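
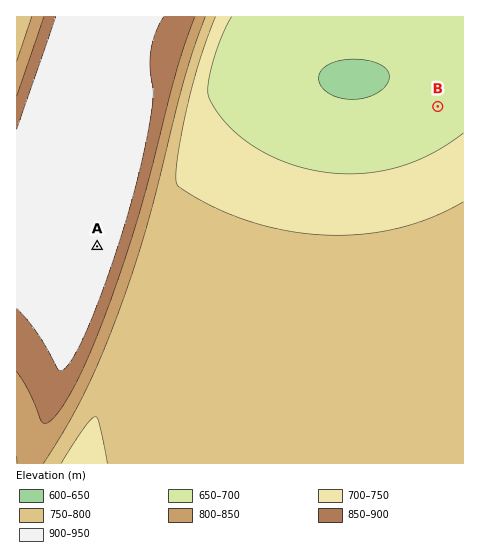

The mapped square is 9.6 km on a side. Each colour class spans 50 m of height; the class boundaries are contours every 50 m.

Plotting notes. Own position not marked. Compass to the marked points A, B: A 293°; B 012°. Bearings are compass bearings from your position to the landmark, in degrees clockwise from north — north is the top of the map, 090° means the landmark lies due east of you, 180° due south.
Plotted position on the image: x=382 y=367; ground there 790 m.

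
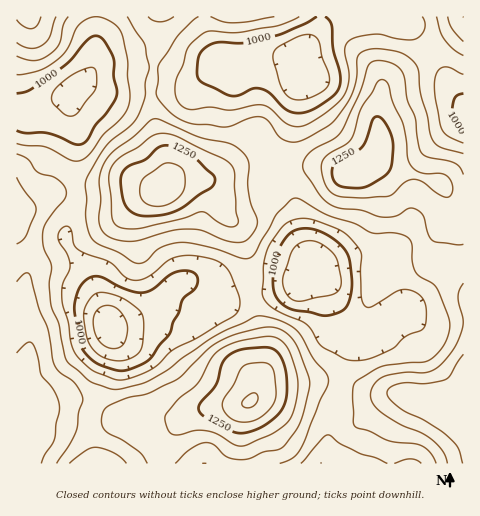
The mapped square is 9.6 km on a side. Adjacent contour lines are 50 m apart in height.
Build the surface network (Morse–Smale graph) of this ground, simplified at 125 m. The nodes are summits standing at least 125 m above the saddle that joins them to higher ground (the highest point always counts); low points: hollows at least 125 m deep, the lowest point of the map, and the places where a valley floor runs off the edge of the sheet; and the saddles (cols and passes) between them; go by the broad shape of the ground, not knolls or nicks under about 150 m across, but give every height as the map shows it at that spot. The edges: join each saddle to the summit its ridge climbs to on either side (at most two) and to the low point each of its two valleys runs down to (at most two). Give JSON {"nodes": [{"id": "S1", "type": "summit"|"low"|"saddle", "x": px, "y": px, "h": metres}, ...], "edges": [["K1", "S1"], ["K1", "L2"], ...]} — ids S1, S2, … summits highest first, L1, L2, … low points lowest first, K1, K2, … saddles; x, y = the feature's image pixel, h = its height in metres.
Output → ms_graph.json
{"nodes": [
{"id": "S1", "type": "summit", "x": 250, "y": 402, "h": 1355},
{"id": "S2", "type": "summit", "x": 166, "y": 188, "h": 1340},
{"id": "S3", "type": "summit", "x": 358, "y": 169, "h": 1296},
{"id": "S4", "type": "summit", "x": 27, "y": 17, "h": 1215},
{"id": "L1", "type": "low", "x": 108, "y": 327, "h": 857},
{"id": "L2", "type": "low", "x": 301, "y": 66, "h": 902},
{"id": "L3", "type": "low", "x": 320, "y": 279, "h": 921},
{"id": "L4", "type": "low", "x": 77, "y": 85, "h": 929},
{"id": "K1", "type": "saddle", "x": 266, "y": 161, "h": 1131},
{"id": "K2", "type": "saddle", "x": 153, "y": 68, "h": 1102},
{"id": "K3", "type": "saddle", "x": 76, "y": 189, "h": 1088},
{"id": "K4", "type": "saddle", "x": 340, "y": 381, "h": 1085},
{"id": "K5", "type": "saddle", "x": 251, "y": 295, "h": 1067},
{"id": "K6", "type": "saddle", "x": 96, "y": 17, "h": 1050}],
"edges": [["K1", "S2"], ["K1", "S3"], ["K1", "L2"], ["K1", "L3"], ["K2", "S2"], ["K2", "L2"], ["K2", "L4"], ["K3", "S1"], ["K3", "S2"], ["K3", "L1"], ["K3", "L4"], ["K4", "S1"], ["K4", "S3"], ["K4", "L1"], ["K4", "L3"], ["K5", "S1"], ["K5", "S2"], ["K5", "L1"], ["K5", "L3"], ["K6", "S2"], ["K6", "S4"], ["K6", "L4"]]}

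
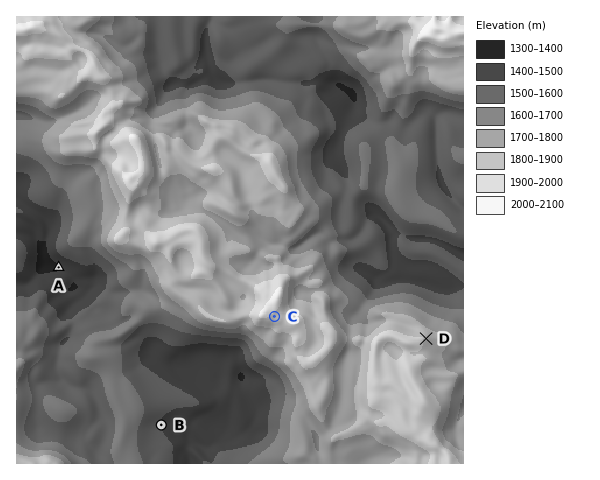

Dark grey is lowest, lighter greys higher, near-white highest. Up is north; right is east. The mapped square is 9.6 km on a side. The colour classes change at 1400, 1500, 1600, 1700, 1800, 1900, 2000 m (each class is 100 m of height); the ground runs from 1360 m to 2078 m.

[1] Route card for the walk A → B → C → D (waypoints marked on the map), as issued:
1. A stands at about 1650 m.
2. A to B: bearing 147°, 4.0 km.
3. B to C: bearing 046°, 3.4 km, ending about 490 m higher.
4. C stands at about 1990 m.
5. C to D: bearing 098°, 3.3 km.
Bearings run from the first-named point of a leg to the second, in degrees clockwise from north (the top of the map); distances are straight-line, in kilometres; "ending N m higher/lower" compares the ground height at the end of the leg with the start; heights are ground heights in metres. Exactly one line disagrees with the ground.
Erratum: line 1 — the height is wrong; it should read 1400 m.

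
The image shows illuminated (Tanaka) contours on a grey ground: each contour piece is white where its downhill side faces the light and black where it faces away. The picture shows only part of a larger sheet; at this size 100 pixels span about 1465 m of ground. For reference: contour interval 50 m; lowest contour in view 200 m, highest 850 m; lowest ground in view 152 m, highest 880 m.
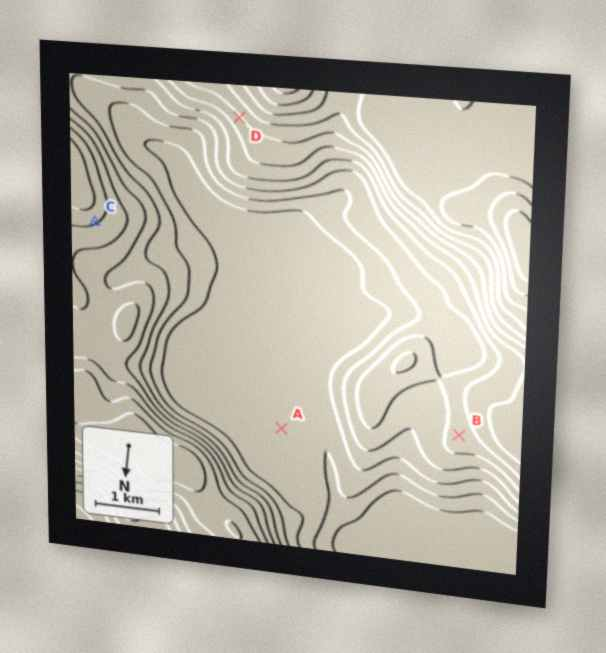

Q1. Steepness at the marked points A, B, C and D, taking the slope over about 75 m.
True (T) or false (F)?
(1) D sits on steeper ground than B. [T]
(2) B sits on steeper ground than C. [F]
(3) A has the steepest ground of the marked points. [F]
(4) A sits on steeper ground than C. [F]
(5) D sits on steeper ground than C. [T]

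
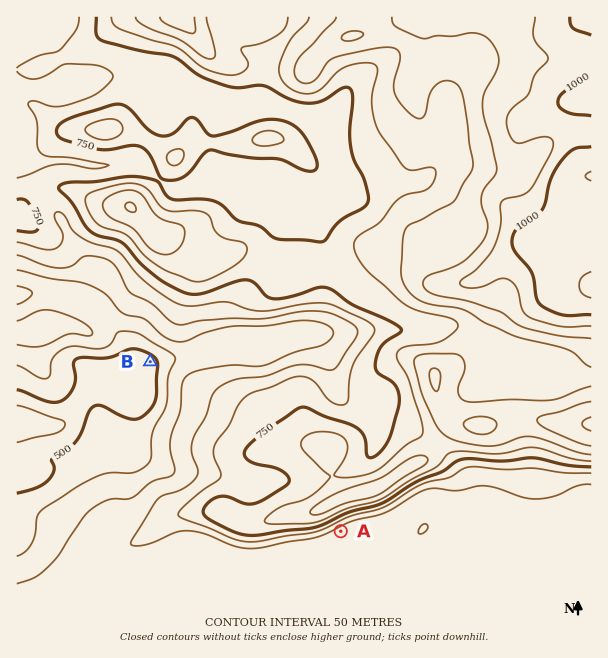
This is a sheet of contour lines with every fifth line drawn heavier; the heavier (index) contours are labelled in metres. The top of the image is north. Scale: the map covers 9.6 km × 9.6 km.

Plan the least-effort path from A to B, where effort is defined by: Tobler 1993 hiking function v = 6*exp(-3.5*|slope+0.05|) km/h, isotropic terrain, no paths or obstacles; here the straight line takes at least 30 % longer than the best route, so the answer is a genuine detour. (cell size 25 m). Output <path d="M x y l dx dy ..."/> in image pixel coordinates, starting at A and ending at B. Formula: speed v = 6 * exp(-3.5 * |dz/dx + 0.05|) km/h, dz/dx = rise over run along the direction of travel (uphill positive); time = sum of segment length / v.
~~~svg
<path d="M341 531l-68 0-9-4-22-23-8-15-6-6-1-3-30-30-42-84-5-4"/>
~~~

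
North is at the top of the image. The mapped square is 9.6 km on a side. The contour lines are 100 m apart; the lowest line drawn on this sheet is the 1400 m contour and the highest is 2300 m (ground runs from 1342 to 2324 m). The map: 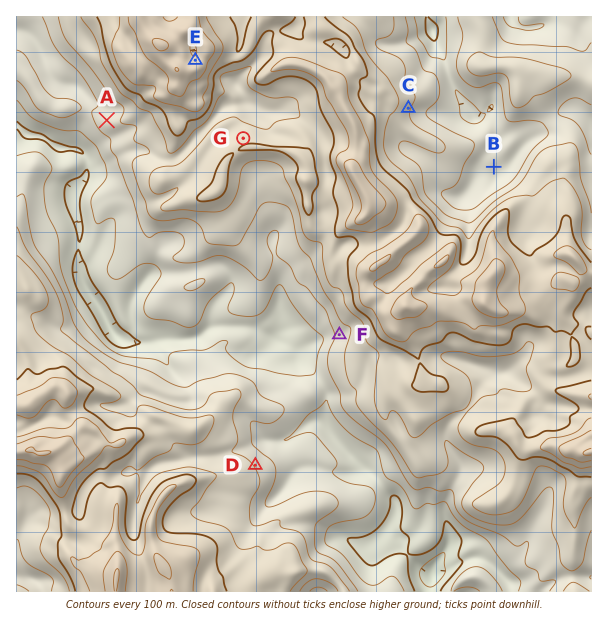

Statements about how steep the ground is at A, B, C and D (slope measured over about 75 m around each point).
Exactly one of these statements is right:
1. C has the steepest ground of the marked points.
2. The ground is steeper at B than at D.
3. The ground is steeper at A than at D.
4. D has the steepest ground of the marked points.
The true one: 1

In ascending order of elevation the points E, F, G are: F G E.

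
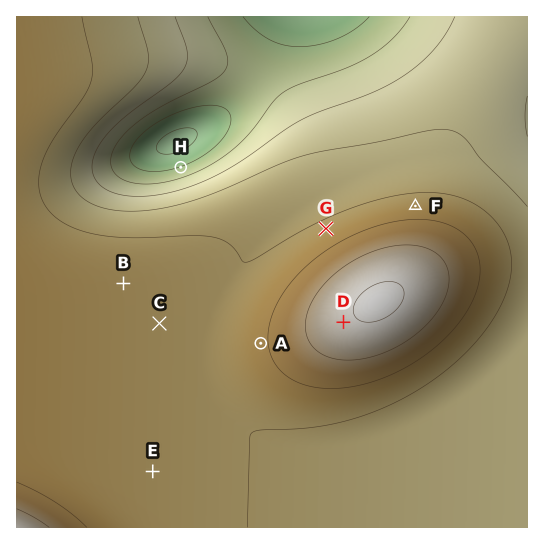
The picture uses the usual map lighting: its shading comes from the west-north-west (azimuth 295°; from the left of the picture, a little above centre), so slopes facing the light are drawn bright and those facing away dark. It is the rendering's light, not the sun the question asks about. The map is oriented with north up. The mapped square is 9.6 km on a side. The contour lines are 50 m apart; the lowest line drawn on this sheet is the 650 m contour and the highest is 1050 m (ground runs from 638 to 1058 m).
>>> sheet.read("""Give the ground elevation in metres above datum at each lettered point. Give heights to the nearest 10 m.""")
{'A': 940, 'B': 920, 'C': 910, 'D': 1040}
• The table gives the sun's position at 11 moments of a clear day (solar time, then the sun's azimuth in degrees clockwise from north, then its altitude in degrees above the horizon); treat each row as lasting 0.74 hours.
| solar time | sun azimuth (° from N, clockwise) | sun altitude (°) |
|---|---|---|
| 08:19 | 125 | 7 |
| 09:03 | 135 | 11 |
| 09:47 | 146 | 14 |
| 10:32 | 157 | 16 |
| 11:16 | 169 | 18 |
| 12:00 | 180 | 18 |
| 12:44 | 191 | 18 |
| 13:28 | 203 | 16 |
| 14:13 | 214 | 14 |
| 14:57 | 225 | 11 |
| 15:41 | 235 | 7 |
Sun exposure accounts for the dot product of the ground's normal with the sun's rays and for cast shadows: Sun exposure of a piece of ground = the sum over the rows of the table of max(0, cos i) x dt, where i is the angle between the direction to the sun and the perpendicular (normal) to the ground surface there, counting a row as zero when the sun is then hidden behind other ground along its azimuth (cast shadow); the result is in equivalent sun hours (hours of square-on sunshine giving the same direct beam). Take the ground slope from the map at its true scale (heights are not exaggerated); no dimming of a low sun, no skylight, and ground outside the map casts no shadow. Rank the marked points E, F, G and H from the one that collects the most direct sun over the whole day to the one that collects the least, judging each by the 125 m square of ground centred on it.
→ E > G ≈ F > H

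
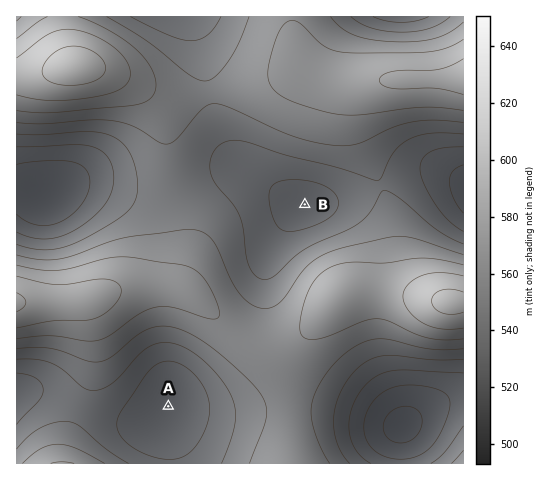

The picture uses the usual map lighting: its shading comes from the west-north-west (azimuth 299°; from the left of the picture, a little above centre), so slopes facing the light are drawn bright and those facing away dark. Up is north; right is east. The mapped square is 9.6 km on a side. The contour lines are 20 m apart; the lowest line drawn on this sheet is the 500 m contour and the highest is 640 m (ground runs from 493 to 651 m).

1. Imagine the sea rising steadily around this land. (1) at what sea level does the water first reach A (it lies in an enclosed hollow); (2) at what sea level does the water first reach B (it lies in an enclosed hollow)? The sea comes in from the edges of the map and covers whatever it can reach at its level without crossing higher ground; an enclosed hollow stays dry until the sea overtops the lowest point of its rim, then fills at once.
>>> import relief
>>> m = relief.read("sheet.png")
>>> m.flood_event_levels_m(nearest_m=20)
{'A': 540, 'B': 560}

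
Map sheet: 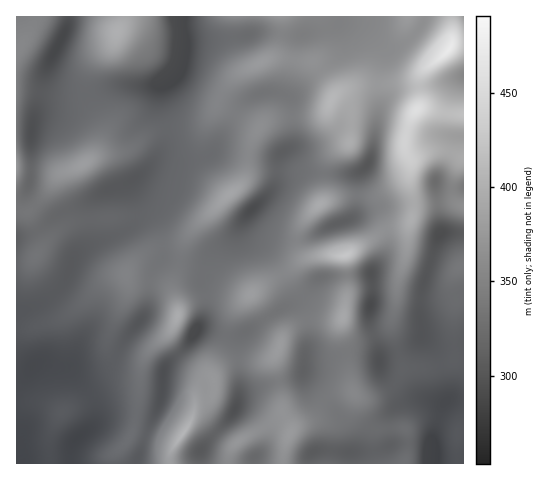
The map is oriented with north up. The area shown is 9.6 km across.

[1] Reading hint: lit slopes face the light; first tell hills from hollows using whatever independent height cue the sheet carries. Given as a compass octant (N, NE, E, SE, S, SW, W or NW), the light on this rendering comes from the NW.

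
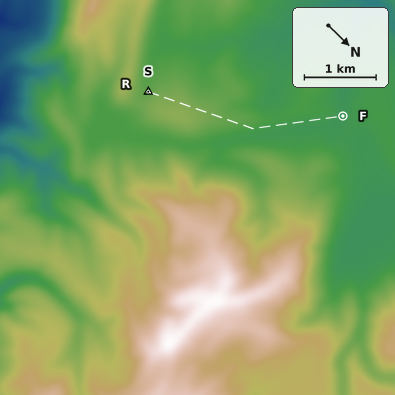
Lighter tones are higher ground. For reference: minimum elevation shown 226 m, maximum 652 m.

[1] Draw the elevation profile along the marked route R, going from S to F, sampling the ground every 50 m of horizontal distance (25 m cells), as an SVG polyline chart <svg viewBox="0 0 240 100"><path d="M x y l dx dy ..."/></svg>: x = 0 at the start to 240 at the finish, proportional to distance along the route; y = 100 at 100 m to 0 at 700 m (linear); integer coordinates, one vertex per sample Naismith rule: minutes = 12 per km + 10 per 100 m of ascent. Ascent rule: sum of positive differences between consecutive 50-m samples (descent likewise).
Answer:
<svg viewBox="0 0 240 100"><path d="M0 47l4 0 5-2 4-1 4 0 4 0 5-1 4 0 4-1 4 0 5 0 4 1 4 0 5 0 4 1 4 0 4 0 5 0 4 1 4 0 4 1 5 0 4 1 4 0 5 0 4 0 4 1 4 0 5 1 4 1 4 0 4 1 5 0 4 0 4 1 5 0 4 0 4 0 4 0 5 1 4 0 4 0 4 0 5 0 4 0 4 0 5 0 4 0 4 0 4 0 5 0 4 0 4 0 4 0 5 1 4 0 4 1 1 0"/></svg>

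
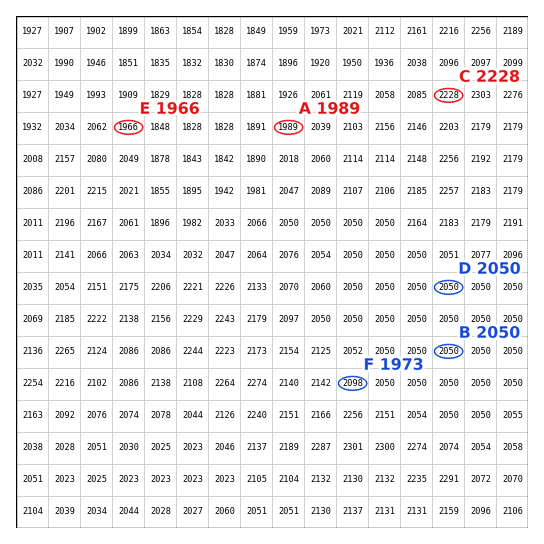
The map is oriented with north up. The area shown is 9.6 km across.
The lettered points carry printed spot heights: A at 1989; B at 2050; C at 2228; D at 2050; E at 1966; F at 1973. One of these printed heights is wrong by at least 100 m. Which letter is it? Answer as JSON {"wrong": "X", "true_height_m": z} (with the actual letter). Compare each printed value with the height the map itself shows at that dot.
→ {"wrong": "F", "true_height_m": 2098}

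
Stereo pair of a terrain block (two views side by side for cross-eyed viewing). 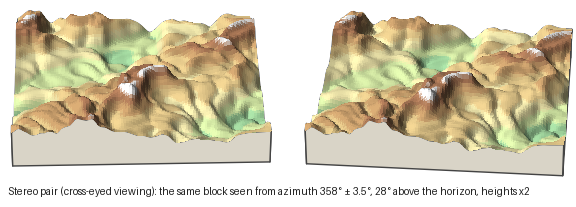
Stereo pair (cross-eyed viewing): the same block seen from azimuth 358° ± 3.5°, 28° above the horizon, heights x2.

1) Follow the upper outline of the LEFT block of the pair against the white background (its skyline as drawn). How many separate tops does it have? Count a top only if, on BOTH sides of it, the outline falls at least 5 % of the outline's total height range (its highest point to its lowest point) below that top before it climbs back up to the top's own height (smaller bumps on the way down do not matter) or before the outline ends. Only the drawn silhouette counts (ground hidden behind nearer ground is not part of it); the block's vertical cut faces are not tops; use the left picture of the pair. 4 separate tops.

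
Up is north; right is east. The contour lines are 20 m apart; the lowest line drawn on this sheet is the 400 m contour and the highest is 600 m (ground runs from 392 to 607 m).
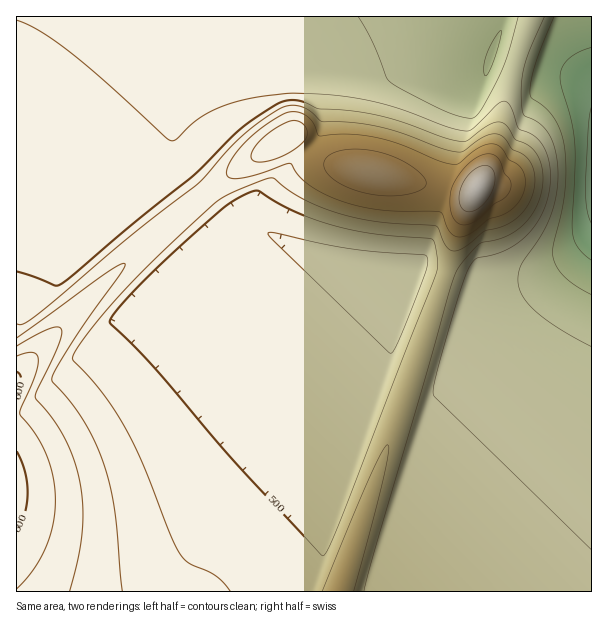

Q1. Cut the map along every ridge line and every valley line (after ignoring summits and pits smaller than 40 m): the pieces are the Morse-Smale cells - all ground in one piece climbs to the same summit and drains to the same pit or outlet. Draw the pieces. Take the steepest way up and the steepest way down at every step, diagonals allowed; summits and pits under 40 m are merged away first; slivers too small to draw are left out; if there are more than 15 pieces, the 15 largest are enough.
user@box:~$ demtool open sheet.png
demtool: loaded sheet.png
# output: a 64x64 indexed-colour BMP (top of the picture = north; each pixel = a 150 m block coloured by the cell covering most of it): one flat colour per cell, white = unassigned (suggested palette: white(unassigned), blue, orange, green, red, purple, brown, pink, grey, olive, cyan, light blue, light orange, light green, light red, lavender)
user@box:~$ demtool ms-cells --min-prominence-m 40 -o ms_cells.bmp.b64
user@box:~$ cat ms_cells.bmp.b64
<image width="64" height="64" href="data:image/bmp;base64,Qk12CAAAAAAAAHYAAAAoAAAAQAAAAEAAAAABAAQAAAAAAAAIAAATCwAAEwsAABAAAAAAAAAA////ALR3HwAOf/8ALKAsACgn1gC9Z5QAS1aMAMJ34wB/f38AIr28AM++FwDox64AeLv/AIrfmACWmP8A1bDFABEREREREREREREREREREREREREREREREREREREREREREREREREREREREREREREREREREREREREREREREREREREREREREREREREREREREREREREREREREREREREREREREREREREREREREREREREREREREREREREREREREREREREREREREREREREREREREREREREREREREREREREREREREREREREREREREREREREREREREREREREREREREREREREREREREREREREREREREREREREREREREREREREREREREREREREREREREREREREREREREREREREREREREREREREREREREREREREREREREREREREREREREREREREREREREREREREREREREREREREREREREREREREREREREREREREREREREREREREREREREREREREREREREREREREREREREREREREREREREREREREREREREREREREREREREREREREREREREREREREREREREREREREREREREREREREREREREREREREREREREREREREREREREREREREREREREREREREREREREREREREREREREREREREREREREREREREREREREREREREREREREREREREREREREREREREREREREREREREREREREREREREREREREREREREREREREREREREREREREREREREREREREREREREREREREREREREREREREREREREREREREREREREREREREREREREREREREREREREREREREREREREREREREREREREREREREREREREREREREREREREREREREREREREREREREREREREREREREREREREREREREREREREREREREREREREREREREREREREREREREREREREREREREREREREREREREREREREREREREREREREREREREREREREREREREREREREREREREREREREREREREREREREREREREREREREREREREREREREREREREREREREREREREREREREREREREREREREREREREREREREREREREREREREREREREREREREREREREREREREREREREREREREREREREREREREREREREREREREREREREREREREREREREREREREREREREREREREREREREREREREREREREREREREREREREREREREREREREREREREREREREREREREREREREREREREREREREREREREREREREREREREREREREREREREREREREREREREREREREREREREREREREREREREREREREREREREREREREREREREREREREREREREREREREREREREREREREREREREREREREREREREREREREREREREREREREREREREREREREREREREREREREREREREREREREREREREREREREREREREREREREiIiIiIRERERERERERERERERERERERERERERERERESIiIiIiIiIRERERERERERERERERERERERERERESIiIiIiIiIiIiIiEREREREREREREREREREREREREiIiIiIiIiIiIiIiIiIhERERERERERERERERERERESIiIiIiIiIiIiIiIiIiIiIREREREREREREREREREREiIiIiIiIiIiIiIiIiIiIiIiERERERERERERERERERIiIiIiIiIiIiIiIiIiIiIiIiIRERERERERERERERESIiIiIiIiIiIiIiIiIiIiIiIiIhERERERERERERERIiIiIiIiIiIiIiIiIiIiIiIiIiIiEREREREREREREREiIiIiIiIiIiIiIiIiIiIiIiIiIiIREREREREREREREiIiIiIiIiIiIiIiIiIiIiIiIiIiIhEREREREREREREiIiIiIiIiIiIiIiIiIiIiIiIiIiIiEREREREREREREiIiIiIiIiIiIiIiIiIiIiIiIiIiIiIREREREREREREiIiIiIiIiIiIiIiIiIiIiIiIiIiIiIhERERERERERESIiIiIiIiIiIiIiIiIiIiIiIiIiIiIiERERERERERERIiIiIiIiIiIiIiIiIiIiIiIiIiIiIiIRERERERERERIiIiIiIiIiIiIiIiIiIiIiIiIiIiIiIhEREREREREREiIiIiIiIiIiIiIiIiIiIiIiIiIiIiIiERERERERERERIiIiIiIiIiIiIiIiIiIiIiIiIiIiIiIREREREREREREiIiIiIiIiIiIiIiIiIiIiIiIiIiIiIhERERERERERERIiIiIiIiIiIiIiIiIiIiIiIiIiIiIiERERERERERERESIiIiIiIiIiIiIiIiIiIiIiIiIiIiIREREREREREREREiIiIiIiIiIiIiIiIiIiIiIiIiIiIhERERERERERERERIiIiIiIiIiIiIiIiIiIiIiIiIiIzEREREREREREREREiIiIiIiIiIiIiIiIiIiIiIiIjMzMRERERERERERERERIiIiIiIiIiIiIiIiIiIiIjMzMzMxERERERERERERERESIiIiIiIiIiIiIiIiIiIzMzMzMzEREREREREREREREREiIiIiIiIiIiIiIiIiIiMzMzMzMRERERERERERERERERIiIiIiIiIiIiIiIiIiIzMzMzMxERERERERERERERERESIiIiIiIiIiIiIiIiIjMzMzMz"/>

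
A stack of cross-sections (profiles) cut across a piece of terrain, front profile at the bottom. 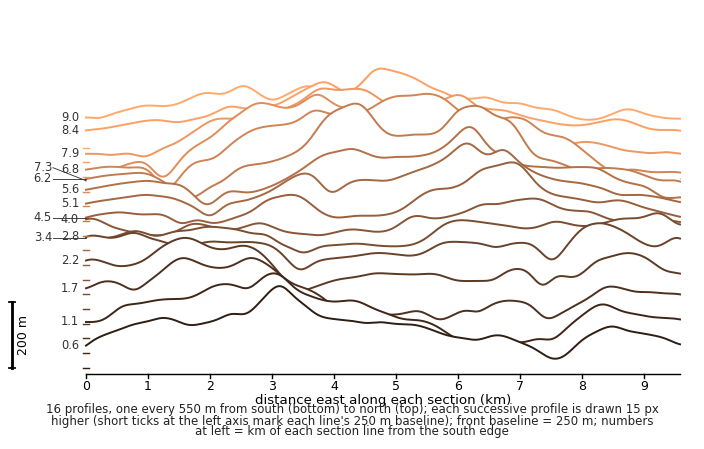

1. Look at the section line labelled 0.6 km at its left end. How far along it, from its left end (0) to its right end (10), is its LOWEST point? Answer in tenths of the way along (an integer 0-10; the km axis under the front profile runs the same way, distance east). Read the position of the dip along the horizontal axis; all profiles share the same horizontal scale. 8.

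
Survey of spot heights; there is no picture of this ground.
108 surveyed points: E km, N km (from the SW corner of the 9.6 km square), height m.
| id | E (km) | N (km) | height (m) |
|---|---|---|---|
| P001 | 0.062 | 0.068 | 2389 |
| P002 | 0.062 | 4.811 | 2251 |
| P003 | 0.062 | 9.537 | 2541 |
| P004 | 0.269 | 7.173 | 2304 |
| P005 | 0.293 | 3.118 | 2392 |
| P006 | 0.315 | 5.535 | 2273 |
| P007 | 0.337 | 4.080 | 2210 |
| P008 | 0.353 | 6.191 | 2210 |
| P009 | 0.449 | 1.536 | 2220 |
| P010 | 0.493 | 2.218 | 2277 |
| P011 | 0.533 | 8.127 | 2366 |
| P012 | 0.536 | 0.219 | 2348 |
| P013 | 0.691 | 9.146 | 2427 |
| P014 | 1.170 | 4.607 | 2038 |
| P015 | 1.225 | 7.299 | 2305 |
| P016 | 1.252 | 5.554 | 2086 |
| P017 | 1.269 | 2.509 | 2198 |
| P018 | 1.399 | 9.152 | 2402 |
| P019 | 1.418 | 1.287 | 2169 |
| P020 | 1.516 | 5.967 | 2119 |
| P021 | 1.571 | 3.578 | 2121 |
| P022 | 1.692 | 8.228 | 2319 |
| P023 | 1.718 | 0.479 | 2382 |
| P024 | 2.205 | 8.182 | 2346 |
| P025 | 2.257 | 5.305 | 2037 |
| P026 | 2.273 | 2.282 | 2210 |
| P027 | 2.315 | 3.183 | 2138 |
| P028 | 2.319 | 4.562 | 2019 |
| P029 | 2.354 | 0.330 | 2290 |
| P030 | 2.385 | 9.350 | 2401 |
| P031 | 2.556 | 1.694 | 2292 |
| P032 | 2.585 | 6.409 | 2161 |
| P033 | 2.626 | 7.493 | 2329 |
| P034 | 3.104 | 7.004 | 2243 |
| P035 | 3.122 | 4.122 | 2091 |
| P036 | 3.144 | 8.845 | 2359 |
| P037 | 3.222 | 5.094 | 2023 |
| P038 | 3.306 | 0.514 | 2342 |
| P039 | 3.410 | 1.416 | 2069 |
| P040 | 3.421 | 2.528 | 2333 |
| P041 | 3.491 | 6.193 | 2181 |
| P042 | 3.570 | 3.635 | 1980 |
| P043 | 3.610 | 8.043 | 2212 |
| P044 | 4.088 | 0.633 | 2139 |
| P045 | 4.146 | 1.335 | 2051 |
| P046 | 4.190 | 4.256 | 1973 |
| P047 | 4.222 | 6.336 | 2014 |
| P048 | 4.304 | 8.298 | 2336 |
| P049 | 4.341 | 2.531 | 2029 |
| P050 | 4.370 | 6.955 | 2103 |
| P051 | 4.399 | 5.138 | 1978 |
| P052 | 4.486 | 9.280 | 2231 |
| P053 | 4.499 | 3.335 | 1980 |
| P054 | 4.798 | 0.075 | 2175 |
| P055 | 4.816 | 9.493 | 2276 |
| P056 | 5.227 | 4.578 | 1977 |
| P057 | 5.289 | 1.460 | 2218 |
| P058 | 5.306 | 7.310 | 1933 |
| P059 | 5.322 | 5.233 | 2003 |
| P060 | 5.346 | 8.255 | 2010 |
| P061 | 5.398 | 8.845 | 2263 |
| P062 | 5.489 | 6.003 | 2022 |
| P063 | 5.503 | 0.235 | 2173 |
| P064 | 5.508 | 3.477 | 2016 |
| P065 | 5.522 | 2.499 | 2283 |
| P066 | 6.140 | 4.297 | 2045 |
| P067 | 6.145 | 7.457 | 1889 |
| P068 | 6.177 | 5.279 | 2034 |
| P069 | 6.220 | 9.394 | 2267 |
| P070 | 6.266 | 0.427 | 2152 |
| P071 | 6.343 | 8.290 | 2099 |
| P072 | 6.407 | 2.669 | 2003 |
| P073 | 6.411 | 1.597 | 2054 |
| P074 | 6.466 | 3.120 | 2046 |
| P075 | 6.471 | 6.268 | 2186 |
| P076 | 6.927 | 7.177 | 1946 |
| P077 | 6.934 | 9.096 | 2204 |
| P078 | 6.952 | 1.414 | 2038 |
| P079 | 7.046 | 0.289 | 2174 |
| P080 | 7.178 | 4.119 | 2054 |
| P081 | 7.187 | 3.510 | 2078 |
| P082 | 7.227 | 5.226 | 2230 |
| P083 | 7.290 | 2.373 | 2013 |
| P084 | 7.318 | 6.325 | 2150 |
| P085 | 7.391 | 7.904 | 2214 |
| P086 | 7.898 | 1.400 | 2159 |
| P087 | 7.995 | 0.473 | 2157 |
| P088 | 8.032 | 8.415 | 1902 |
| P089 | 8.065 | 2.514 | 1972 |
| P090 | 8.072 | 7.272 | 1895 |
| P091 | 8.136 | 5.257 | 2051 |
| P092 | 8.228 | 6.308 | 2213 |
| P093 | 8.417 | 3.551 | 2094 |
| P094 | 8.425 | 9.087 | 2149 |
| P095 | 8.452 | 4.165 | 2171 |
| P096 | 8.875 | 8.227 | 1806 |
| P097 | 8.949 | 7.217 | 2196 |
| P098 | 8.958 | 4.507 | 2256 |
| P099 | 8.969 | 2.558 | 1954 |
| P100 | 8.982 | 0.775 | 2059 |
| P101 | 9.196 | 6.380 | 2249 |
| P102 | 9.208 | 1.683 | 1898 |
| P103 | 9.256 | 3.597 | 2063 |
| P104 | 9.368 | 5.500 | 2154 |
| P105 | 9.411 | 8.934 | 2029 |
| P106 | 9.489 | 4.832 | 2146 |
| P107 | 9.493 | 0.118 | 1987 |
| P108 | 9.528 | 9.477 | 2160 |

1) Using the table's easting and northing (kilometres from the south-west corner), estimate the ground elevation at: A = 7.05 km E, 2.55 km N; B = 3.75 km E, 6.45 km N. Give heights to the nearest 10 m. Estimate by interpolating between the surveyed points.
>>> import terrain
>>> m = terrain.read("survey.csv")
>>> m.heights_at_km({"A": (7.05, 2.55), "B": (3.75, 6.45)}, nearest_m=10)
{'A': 2020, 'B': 2210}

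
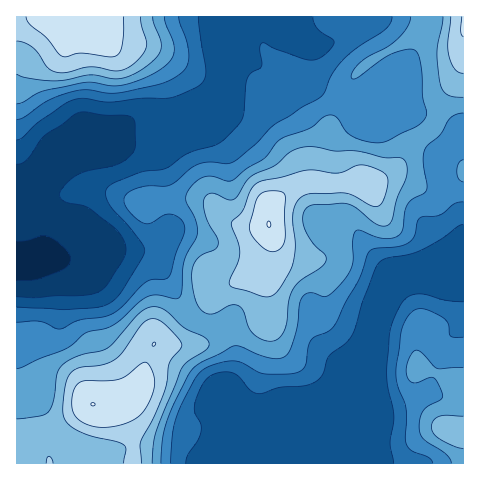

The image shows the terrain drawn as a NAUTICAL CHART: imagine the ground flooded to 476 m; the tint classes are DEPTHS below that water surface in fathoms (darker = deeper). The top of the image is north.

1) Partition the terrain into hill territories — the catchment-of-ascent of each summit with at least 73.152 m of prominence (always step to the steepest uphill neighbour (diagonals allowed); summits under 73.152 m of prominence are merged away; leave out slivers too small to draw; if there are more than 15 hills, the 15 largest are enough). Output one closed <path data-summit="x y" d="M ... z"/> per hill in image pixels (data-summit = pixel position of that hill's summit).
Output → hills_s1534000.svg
<path data-summit="269 224" d="M397 16l-170 0-2 72-2 9-6 7-22 10-23 23-15 11-12 1-26-6-30 13-13 2-17 7-25 19-2-4-16 1 0 84 16-1 14-5 18-1 19-8 36-1 34 3 35 62 11 9 29 6 6 15 1 16-9 28 17 20 12 5 9 0 28-12 17 0 19-7 10-8 12-22 12-11 11-14 14-51 8-11 11-4 17-3 41-1 0-129-7-1 3-7-22-12-48-18-37-1 30-23 23-10 11-28 3-20-7-3z"/><path data-summit="92 404" d="M119 249l-36 1-19 8-18 1-14 5-16 2 1 198 359-1-2-17 2-48-2-10 0-51-12 16-12 11-7 17-15 13-19 7-17 0-28 12-16-3-14-11-8-11 9-28-1-16-6-15-29-6-11-9-35-62z"/><path data-summit="103 17" d="M225 16l-208 0-1 164 2 2 14-2 2 4 25-19 17-7 13-2 30-13 26 6 12-1 15-11 23-23 22-10 6-7 2-9z"/><path data-summit="463 432" d="M463 269l-31 0-30 5-7 3-8 11-13 45 0 55 2 10-2 48 3 18 87-1z"/><path data-summit="463 28" d="M463 16l-65 0 15 1 7 3-3 20-11 28-23 10-30 23 37 1 48 18 16 8 6 4-3 7 6 1z"/>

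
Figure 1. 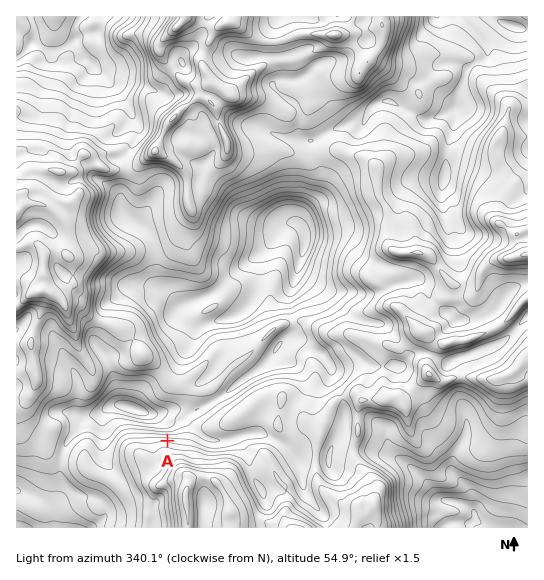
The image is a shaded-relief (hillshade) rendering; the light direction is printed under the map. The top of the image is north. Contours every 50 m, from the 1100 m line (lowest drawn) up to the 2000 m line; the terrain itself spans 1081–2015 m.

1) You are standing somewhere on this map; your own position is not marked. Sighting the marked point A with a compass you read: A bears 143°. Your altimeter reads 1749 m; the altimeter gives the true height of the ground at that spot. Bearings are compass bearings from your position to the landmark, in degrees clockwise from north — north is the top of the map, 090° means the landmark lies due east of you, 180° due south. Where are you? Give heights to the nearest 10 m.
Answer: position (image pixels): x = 77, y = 321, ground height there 1750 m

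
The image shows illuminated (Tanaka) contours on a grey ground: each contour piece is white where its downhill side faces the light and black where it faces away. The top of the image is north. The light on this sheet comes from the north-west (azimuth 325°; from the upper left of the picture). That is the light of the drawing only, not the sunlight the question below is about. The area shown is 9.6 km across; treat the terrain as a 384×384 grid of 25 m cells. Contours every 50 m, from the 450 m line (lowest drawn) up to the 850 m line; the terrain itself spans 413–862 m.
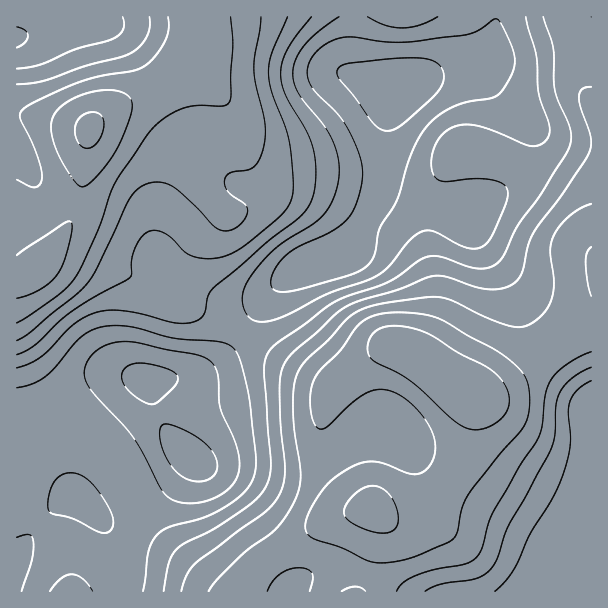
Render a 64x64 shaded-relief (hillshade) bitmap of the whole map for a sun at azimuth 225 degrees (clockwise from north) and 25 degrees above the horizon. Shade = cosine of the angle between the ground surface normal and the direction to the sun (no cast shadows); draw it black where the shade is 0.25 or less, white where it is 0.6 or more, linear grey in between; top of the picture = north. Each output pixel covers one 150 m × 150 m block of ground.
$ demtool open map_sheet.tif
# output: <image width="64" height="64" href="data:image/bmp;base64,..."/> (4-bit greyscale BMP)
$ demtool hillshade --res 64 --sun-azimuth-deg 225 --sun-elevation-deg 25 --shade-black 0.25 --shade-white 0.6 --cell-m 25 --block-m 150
<image width="64" height="64" href="data:image/bmp;base64,Qk12CAAAAAAAAHYAAAAoAAAAQAAAAEAAAAABAAQAAAAAAAAIAAATCwAAEwsAABAAAAAAAAAAAAAAABEREQAiIiIAMzMzAERERABVVVUAZmZmAHd3dwCIiIgAmZmZAKqqqgC7u7sAzMzMAN3d3QDu7u4A////AJmYdlVFZ4mru6mIh3dmeImZh3ZVZniJq7u6mHeIiIiImYh2VUVniau6qYh3d3d4iZmId3d3iZqru7mHd3eIiIiYiHZVVWeJq6qYd3d3d3iZmZmYiJmaqru7qXZmd4iIiJiIh2VVZ4mqqYd3d3d3iJqqqqqqqqqqqqqXZVZneIiIiIh2ZVZniamYdmZ3d3eImru7u7u6qZmZmHZUVWd3iIiIiHZVVniZmIdlVmd3Z3iau7u7u6qYiIiHZURFZ3eIiIiIdmVmeJmHdlVVZmZmeJq7u7u6qYdnd3ZURFVnd4iIiHd2ZmeJmYdlREVWZmZ4mqqqqqqXZmZ3dlVVVmd3eIiHd3ZmeJmZdlRDRFVWZniZmZmamXZVVnd2VVZmZnd3iHd3dneJmph2RDM0RVZniJmZiIiHZURWd3ZmZmZmZ3d3d3d3eJqqmGVDMzRVZ3iJqpiIh3ZURFZ3d3ZmZmZmd3dmZ3eJmrqXVDMzRWd4iaq6qYd3ZUM0V3d3d3ZmVmZnd2Z3eImrqoZCIjRWeJqqu8uph3ZUMzRneIh3dmZVZmZmZ3eImqqoZCEiRXiau7zMzLmHZlQzNGeIiId2ZmZmZmZ3eImaqpdTESNXirvMzN3cuYdmVDM1aImYh3dmZmVVZnd4iZmZdkISNXmrvMzd3t25d2ZUREZ5mpmId3dmVUVVd3iJmYdkMiNXmrvMzN3u7bmHZlVVZ5q6qZiId3ZUNEV3eIiIdlMiNXiru7vM3e7duYdmZmZ5q8u6qYh3ZUMjRHd3iIdlQyNGiaq7u7zN3ty5h3d3eJvMzLupmHZUIRI0d3d3dlQyNFeJmqqqu83d3LqHd3iJrN3cy6mHdkMhEjR3d3dlQzM0Z4iZmaq7zd3cuph4iJrN7ty7qYZUMhETRYd3dlQzM0VneIiZqrvN3dy6mIiJq83u3LmHZUMyIjRmmIdmVDM0Vnd4iJmqvM3dy6mIiIms3u3KmHZUMiM0Vniph3ZURFVneIiZmqu8zMy6qYiImrzd3Kl2VDIiNFZniaqYdlVVZniZqqq7u7zMu6mYh4iavNy6h1QzIhI0Z3iauph2Zmd4mrvMzMzMu7qpmId3iau8u5hkMyIREkVniJqph3ZneImrzd3d3cy6qYh3d3eJqrqodUMiIhEjVniImpmHZneJq83u7u3cy6mId2Zmd4mqmHZDIhEiIjRXeIiZmHd3eJq83u7u3Muph3ZmZmZ4iZh2QyIREiIzRWd4iImId3eJq83e7t3LqYd2VVVmZ3eHdkMiEREiIzRWZ3iImYiIiImrzd3dy6iHdlVFVVZmdmVDIRERIiIzRFZneImZmYiImavMzMuph2ZlVERVVVVVQyEAARIiMzNFVmeImZmZmIiImqu7qYd2ZmVURFVVVEMhAAASIzMyM0VWd4mZqomYh3eImZmYd3d3dlVVVVREMhEAEiNEQyIjRWZ4maqqiIh2Zmd4iId3d4iHZlVVVEQyIiI0RVRDISJFZ4maqqqIh2ZVVmd3d3eImZh3ZlVVVURERVZmVUIRE0Z4mqqqqXd3ZlVVZnd3eImqqYd2Zmd3dmd3iHdlMhEjV4mqq7qpd3dmVUVWZ3eImqqqmHd3iJmIiZmZh2UyESRomqqqqph3d2ZVVVZneImau6qYh4iZqpmZqpmHZTIiRnmaqqqpiHd3dmVVVWeImqu7qpiIiJmqmZmZmYd1QzRXiZmZmZh3dnd3ZlRFZ4mqu7qpiIiImZmIiIiIiHZURWiZmZmIh3Z2d3d2VEVniaq7qYh3d3d4d3d3eIiId2VWeJmZiIiHZmZ3iHZURWeZqqqYd2d3dmZmZmZ3eIiHdmeJmZiIiIdmZniIh2VFZ5mqqYd2Z3dmVVVVVmd4mZiHiJmpmYiIh3dWeJmYZVVomZmYh3d3dmVERFVVZniZmZiZmqqZiIiId1aJq6l2VniJmYh3d3d2ZUREREVWeJmqqZqqqpmIiZiIZ5vMuodmd4iIiHd3iHZUREREREV4maqqqqqpmIiIiIh4rMzKh2ZneIiHd4iIdlRDREMzRWeJqqqqqZiHd4iIiJq83MqHZmZ3d3eIiZh2VDMzMyM0Z4mqqpmIdmZmeImZq83cuodVVnd3iIiZmHZEMzMiIjRWiZmZh2ZVVVZ4mqq7zMuphlVWd3iIiZmYZUMiIiEiNFZ4mYh1VDNEVnmrzLu7uph2VVZ3iImaqZdkMhERERI0VneIdlQzM0Vnm83cmaqZh2VEVneImaqphkMRAAARIjRWZ3d2VDM0Vnm83tyIiId2VERWd4iZqph1MgAAABEjNFZnd2ZUREVnis3uy2ZmZVRDNEVniJmZh2QhAAAAEjNFVmd3dmVVZnib3dy5REREQzMzRWeIiYh2UyAAAAEjRFVmd4iId3d3iavdy5czNEQzMiNFZ3iIh3ZDIAAAEjRWZneImZmIh3iJq8y5diM0REMyIzVniIiHZUMhAAEjVmd4iZmqqpmIiImrzLl2NEVVRDMzRWeIiIdlQzIiI0VniZmqqru6qZiIibzMqHZVVmVUQzRWeIiId2VEMzM0Vomaq7u7u7upmIiavMyodmd3ZmVUVWeImYh2VUREREVniau8zMzLu6qYiJvN26h2iIh3ZmZneJmZmHZURERFVniau8zd3Mu6qZiJq93bmGaZiId3d3iaq7qpdlRERFVWeImrzN3MuqqpiImr3cuYZZmIiHeIiaq7u6l2VEVVVWZ3iavM3cuqmZiHiKzdy5dl"/>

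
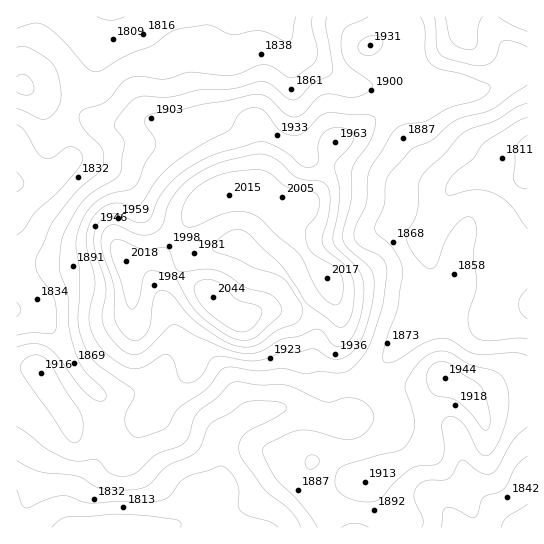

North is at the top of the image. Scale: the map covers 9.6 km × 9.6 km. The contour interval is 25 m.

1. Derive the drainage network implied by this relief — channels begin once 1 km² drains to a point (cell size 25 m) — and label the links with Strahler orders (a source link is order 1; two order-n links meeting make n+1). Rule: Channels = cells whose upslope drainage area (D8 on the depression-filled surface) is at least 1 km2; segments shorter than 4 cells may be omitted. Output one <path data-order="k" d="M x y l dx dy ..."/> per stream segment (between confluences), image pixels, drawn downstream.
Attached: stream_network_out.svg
<path data-order="1" d="M67 527l4 0"/><path data-order="2" d="M71 527l6 0"/><path data-order="1" d="M269 527l-91 0-1-1-24 0"/><path data-order="2" d="M153 526l-15 0-1 1-30 0"/><path data-order="1" d="M450 515l3 4 1 8 1 0"/><path data-order="2" d="M191 509l-16 16-21 0-1 1"/><path data-order="1" d="M194 503l-3 6"/><path data-order="1" d="M71 497l0 30"/><path data-order="1" d="M527 479l0 48"/><path data-order="1" d="M17 477l0 50"/><path data-order="1" d="M461 455l1 12 5 14 47 46 13 0"/><path data-order="1" d="M350 422l-21 0-6-3-2 0-4-2-3 0-4-3-11-3-1-1-5 0-2-1-14 0"/><path data-order="2" d="M249 414l-15 13-11 11-1 3 0 5-1 1 0 35-11 11-5 2-14 14"/><path data-order="2" d="M277 409l-15 2-7 3-6 0"/><path data-order="1" d="M243 401l6 9 0 4"/><path data-order="1" d="M401 342l25-25 3-10 1-1 0-8 1-1 0-34-4-9 0-5-1-2 0-10 3-6"/><path data-order="1" d="M171 322l0 27-2 4 0 2-3 4 0 3-4 8-9 11-8 8-3 1-4 0-1 1-4 0-2 2-5 0-1 1-26 0-8-7-1 0-1-2-12-12-6-11-2-3-6-12-9-12 0-1-20-20-3 0-1-1-13 0 0-3"/><path data-order="1" d="M502 317l13-6 12 0 0-6"/><path data-order="1" d="M29 306l-12 1 0 3"/><path data-order="1" d="M231 255l6 3 6 1 4 4 3 0 5 4 15 3 5 3 4 0 4 4 2 0 8 8 1 5 5 5 2 4 9 14 1 6 2 2 0 72-15 14-20 0-1 2"/><path data-order="2" d="M429 231l4-5 0-3 12-24 2-4 14-13"/><path data-order="1" d="M378 230l27 0 6 4 15 0 3-3"/><path data-order="1" d="M17 213l0-30"/><path data-order="1" d="M527 207l0-36"/><path data-order="1" d="M133 194l-2-4-20-20-2-1-3 0-9-4-4 0-2-2-22 0"/><path data-order="2" d="M461 182l5-3 3 0 1-1 5 0 2-1 45 0 5-6"/><path data-order="1" d="M411 181l19 0 5 2 4 0 2 2 16 0 4-3"/><path data-order="2" d="M527 171l0-16"/><path data-order="2" d="M69 163l-14 14-8 4-30 0 0 2"/><path data-order="1" d="M527 150l0 5"/><path data-order="1" d="M107 147l-9 4-5 0-2 2-10 1-7 4-5 5"/><path data-order="1" d="M301 138l-2-24-1-1-1-15-2-1 0-44-8-16"/><path data-order="1" d="M385 85l-32 0-18-10-18-16-18-10-12-12"/><path data-order="1" d="M227 45l0-28 6 0"/><path data-order="2" d="M287 37l-2-6 0-4-2-1 0-9-2 0"/><path data-order="1" d="M94 35l5-10 2-8 10 0"/><path data-order="1" d="M147 29l-12-12-24 0"/>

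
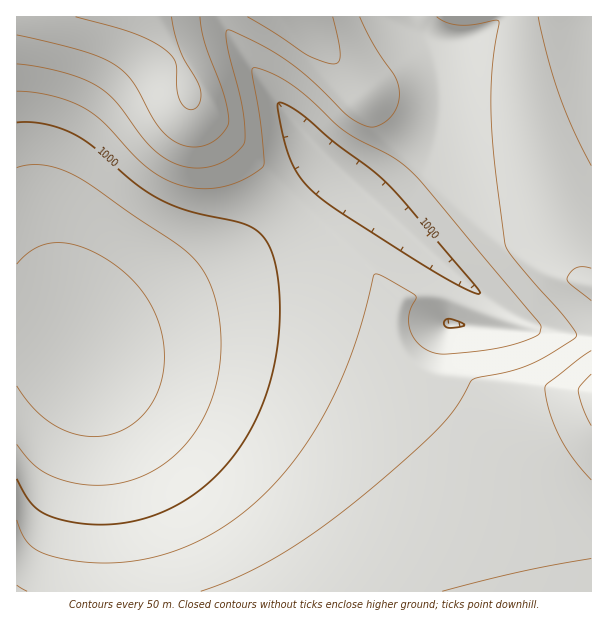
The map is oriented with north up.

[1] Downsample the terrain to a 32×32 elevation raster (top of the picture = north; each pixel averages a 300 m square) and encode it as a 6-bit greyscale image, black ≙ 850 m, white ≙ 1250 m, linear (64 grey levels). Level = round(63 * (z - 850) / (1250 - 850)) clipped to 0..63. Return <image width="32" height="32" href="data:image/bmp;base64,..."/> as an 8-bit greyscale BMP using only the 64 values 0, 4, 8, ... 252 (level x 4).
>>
<image width="32" height="32" href="data:image/bmp;base64,Qk02CAAAAAAAADYEAAAoAAAAIAAAACAAAAABAAgAAAAAAAAEAAATCwAAEwsAAAABAAAAAAAAAAAAAAEBAQACAgIAAwMDAAQEBAAFBQUABgYGAAcHBwAICAgACQkJAAoKCgALCwsADAwMAA0NDQAODg4ADw8PABAQEAAREREAEhISABMTEwAUFBQAFRUVABYWFgAXFxcAGBgYABkZGQAaGhoAGxsbABwcHAAdHR0AHh4eAB8fHwAgICAAISEhACIiIgAjIyMAJCQkACUlJQAmJiYAJycnACgoKAApKSkAKioqACsrKwAsLCwALS0tAC4uLgAvLy8AMDAwADExMQAyMjIAMzMzADQ0NAA1NTUANjY2ADc3NwA4ODgAOTk5ADo6OgA7OzsAPDw8AD09PQA+Pj4APz8/AEBAQABBQUEAQkJCAENDQwBEREQARUVFAEZGRgBHR0cASEhIAElJSQBKSkoAS0tLAExMTABNTU0ATk5OAE9PTwBQUFAAUVFRAFJSUgBTU1MAVFRUAFVVVQBWVlYAV1dXAFhYWABZWVkAWlpaAFtbWwBcXFwAXV1dAF5eXgBfX18AYGBgAGFhYQBiYmIAY2NjAGRkZABlZWUAZmZmAGdnZwBoaGgAaWlpAGpqagBra2sAbGxsAG1tbQBubm4Ab29vAHBwcABxcXEAcnJyAHNzcwB0dHQAdXV1AHZ2dgB3d3cAeHh4AHl5eQB6enoAe3t7AHx8fAB9fX0Afn5+AH9/fwCAgIAAgYGBAIKCggCDg4MAhISEAIWFhQCGhoYAh4eHAIiIiACJiYkAioqKAIuLiwCMjIwAjY2NAI6OjgCPj48AkJCQAJGRkQCSkpIAk5OTAJSUlACVlZUAlpaWAJeXlwCYmJgAmZmZAJqamgCbm5sAnJycAJ2dnQCenp4An5+fAKCgoAChoaEAoqKiAKOjowCkpKQApaWlAKampgCnp6cAqKioAKmpqQCqqqoAq6urAKysrACtra0Arq6uAK+vrwCwsLAAsbGxALKysgCzs7MAtLS0ALW1tQC2trYAt7e3ALi4uAC5ubkAurq6ALu7uwC8vLwAvb29AL6+vgC/v78AwMDAAMHBwQDCwsIAw8PDAMTExADFxcUAxsbGAMfHxwDIyMgAycnJAMrKygDLy8sAzMzMAM3NzQDOzs4Az8/PANDQ0ADR0dEA0tLSANPT0wDU1NQA1dXVANbW1gDX19cA2NjYANnZ2QDa2toA29vbANzc3ADd3d0A3t7eAN/f3wDg4OAA4eHhAOLi4gDj4+MA5OTkAOXl5QDm5uYA5+fnAOjo6ADp6ekA6urqAOvr6wDs7OwA7e3tAO7u7gDv7+8A8PDwAPHx8QDy8vIA8/PzAPT09AD19fUA9vb2APf39wD4+PgA+fn5APr6+gD7+/sA/Pz8AP39/QD+/v4A////AJiUkJCMjJCQlJSYnKCkqKywsLS0uLi4vLy8vMDAwMDAkIiEgICAgISIjJCUmJygpKissLC0tLi4uLi8vLy8vLyEeHR0cHB0dHiAhIiQlJigpKSorLCwtLS0uLi4uLy8vHhsaGRkZGRobHR4gISMkJicoKSoqKywsLC0tLS4uLi4bFxYVFRUWFxgaGx0fISMkJScoKSkqKyssLCwtLS0uLhgUEhIRERITFRcZGx0fISIkJSYnKCkqKisrLCwsLS0uFBAPDg4ODxASFBYYGx0fISIkJSYnKCkpKiorKywtLi8QDQwLCwsMDg8RFBYZGx0fISMkJSYnKCkpKiorLC0vMQ0LCQgICQoLDQ8SFBcaHB4gIiMkJSYnKCkpKissLjAzCggHBgYHCAkLDhATFhgbHR8gIiMkJSYnKCkqKywuMjYIBwUFBQUGCAoMDxIUFxocHiAhIiQlJiYnKCkrLS8zOAcFBAQDBAUHCQsOERQWGRsdHyAiIyQlJicoKSosLzM3BgQDAwMEBQYJCw4QExYYGhweICEiIyQjJCQlJigrLjMFBAMDAwQFBggLDRATFRgaHB4fISIiIB4eHyAhIyUpLQUEAwMDBAUHCQsOEBMVFxkbHR8gISEdGhkaGxweISUqBgUEBAQFBgcJDA4QExUXGRsdHiAhIR0aGhobHB8kKCwGBQUFBQYHCAoMDxETFRcZGx0eHyAhHhwaGBoeIygsLwcGBgYGBwgKDA4QEhQWGBkbHR4fHx0bGBcZHiInLC8wCAcHBwcICgsNDxETFBYYGhscHh4cGRcWGR0iJiotLi8JCAgICQoMDg8RExQWFxgaGxwcGhgVFRgcISUoKy0uLQoJCgoLDA4RExUWFxgYGRobGxkWFBQXHCAkJikrLS0sCwsLDA0PEhUXGRobGhoaGxoXFRMTFxsfIyQmKSssLCsNDQ0OEBMWGh0fIB8eHRwaFxQSExYaHiIjJScpKywrKg8PEBEUFxsgJCcnJSIgHBgUEhMXGx4hIiMlJykrKyopEhITFRcbISYrLS0rJyEbFhIUGR0gISEiIyUnKisrKScVFhcZHCAlKzAzMi8pIRoUFRogJCUjIiIjJSgqKyopJhkaGx0gJCkvNDY1MSkgGBYbISgqKSUjIiMlKCoqKSgmHh8gIiUoLTI2NzYwJx4aHCEoLS0rJiMiIyUoKSopJyUjJCUnKSwwMzY3NC0lHh8jKC0uLSomIyIjJSgpKSgmJCgpKywuMDM1NzYxKyMiJSouLy4rJyQiISMlJykpKCUjLi8wMTI0NTc4NS8pJSgsMDIwLSklIiEhIyUnKSknJSMyMzQ2Nzg4OTgzLikrLzM1NDArJyMhISUoKCcoKCckIg="/>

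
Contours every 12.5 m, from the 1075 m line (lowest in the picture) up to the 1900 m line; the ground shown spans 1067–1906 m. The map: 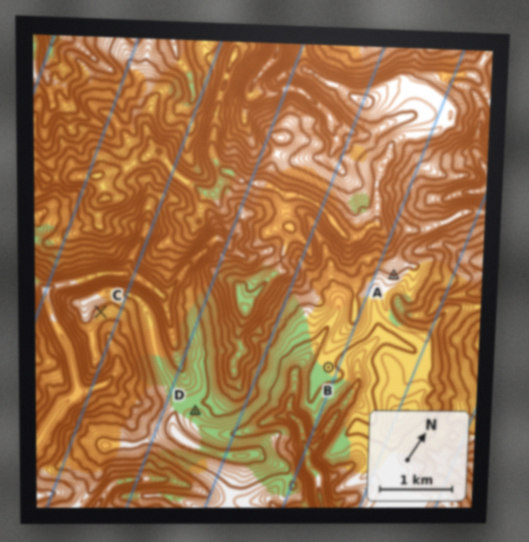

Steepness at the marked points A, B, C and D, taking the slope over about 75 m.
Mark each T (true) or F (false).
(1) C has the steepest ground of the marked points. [T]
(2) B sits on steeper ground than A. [F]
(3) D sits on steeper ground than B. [T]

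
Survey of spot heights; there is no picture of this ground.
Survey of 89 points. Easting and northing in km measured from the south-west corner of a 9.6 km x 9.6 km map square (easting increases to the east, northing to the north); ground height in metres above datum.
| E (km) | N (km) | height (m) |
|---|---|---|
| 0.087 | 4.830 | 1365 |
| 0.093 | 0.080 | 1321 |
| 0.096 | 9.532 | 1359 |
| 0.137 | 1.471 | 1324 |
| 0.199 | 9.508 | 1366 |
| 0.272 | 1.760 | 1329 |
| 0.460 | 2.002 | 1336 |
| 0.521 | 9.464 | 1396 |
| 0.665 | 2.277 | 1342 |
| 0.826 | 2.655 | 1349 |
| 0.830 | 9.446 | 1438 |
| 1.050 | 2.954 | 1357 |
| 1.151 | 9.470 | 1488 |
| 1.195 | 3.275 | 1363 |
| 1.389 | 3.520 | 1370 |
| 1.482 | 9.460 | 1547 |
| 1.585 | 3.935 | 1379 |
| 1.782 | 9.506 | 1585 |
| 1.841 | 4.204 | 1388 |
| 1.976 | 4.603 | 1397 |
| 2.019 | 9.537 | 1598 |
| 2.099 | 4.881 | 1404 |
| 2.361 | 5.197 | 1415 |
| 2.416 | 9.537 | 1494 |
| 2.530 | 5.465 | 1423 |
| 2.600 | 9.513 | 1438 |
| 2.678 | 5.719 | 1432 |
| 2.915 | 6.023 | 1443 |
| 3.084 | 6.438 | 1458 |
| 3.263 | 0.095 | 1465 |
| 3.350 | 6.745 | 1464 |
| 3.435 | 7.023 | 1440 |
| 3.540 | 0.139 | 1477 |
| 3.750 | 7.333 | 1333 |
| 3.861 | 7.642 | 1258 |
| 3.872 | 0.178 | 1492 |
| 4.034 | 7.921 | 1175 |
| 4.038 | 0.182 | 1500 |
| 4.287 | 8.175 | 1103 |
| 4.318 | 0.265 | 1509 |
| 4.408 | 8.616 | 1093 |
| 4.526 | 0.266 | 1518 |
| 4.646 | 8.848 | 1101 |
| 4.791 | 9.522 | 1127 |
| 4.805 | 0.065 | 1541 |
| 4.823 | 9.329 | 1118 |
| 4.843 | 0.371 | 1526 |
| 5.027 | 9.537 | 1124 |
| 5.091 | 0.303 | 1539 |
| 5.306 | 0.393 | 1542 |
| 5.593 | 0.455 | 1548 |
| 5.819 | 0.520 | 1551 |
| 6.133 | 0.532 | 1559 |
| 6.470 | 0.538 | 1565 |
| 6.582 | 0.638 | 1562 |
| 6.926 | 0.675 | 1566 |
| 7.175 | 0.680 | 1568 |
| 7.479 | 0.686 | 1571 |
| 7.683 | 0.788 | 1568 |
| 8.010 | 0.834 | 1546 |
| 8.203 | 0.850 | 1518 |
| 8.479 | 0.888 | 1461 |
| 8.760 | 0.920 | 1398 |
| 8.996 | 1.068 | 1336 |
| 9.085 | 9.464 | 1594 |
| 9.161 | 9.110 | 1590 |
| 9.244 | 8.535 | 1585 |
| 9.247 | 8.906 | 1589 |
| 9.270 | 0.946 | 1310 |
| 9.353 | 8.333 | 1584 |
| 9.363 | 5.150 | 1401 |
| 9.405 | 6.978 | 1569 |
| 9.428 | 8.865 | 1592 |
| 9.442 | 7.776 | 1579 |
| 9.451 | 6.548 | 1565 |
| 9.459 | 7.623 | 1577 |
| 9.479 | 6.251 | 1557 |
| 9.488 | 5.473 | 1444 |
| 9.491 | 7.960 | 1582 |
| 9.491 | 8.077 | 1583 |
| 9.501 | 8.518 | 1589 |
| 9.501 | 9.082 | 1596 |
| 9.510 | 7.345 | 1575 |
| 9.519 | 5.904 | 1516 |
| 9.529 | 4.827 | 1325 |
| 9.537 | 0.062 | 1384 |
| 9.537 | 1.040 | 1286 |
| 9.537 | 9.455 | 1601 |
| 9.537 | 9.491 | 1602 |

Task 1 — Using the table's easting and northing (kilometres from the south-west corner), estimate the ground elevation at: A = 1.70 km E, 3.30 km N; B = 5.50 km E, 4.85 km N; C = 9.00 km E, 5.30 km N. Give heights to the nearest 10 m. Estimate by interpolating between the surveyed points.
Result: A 1370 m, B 1470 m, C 1480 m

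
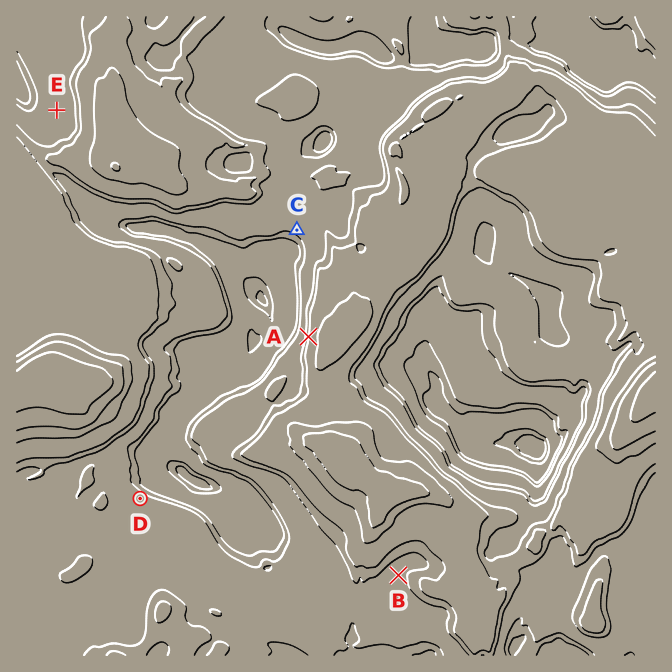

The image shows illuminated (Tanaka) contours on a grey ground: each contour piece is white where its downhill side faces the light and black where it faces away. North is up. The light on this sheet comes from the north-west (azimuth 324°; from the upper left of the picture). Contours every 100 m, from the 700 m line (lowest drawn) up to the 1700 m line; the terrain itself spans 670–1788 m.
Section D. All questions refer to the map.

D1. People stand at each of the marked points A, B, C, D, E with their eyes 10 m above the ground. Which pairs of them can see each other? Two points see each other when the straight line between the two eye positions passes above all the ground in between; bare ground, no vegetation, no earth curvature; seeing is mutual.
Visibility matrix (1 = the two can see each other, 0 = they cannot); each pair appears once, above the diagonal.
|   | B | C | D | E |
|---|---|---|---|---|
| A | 0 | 1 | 1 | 0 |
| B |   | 0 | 0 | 0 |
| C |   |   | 1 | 0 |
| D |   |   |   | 0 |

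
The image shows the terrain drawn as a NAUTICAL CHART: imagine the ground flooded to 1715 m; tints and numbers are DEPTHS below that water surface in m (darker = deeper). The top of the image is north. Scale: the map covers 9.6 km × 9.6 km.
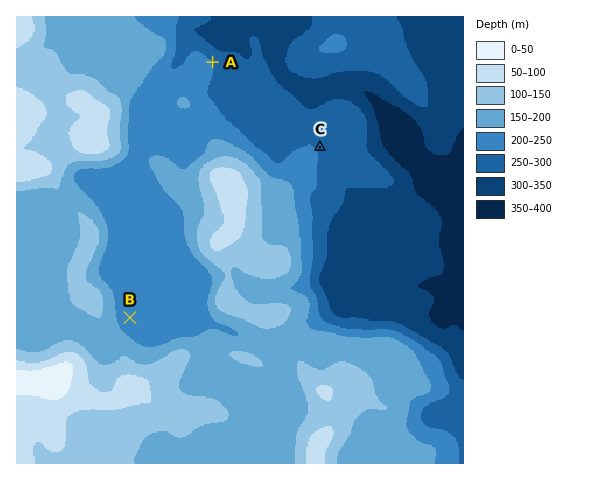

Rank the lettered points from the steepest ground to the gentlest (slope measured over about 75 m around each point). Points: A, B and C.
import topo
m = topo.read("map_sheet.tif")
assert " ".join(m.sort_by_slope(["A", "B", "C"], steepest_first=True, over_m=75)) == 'A C B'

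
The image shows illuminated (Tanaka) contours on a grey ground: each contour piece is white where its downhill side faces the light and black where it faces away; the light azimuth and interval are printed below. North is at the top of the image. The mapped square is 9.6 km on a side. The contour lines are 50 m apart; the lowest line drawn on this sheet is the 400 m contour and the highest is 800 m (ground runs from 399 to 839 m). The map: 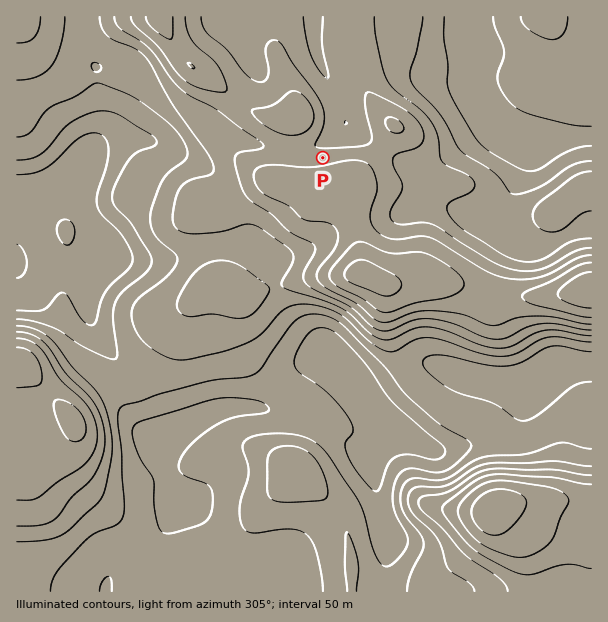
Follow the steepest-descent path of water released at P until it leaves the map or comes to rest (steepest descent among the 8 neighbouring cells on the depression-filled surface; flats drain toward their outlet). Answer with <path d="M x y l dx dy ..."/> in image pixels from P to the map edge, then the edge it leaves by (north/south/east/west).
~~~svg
<path d="M323 158l0-12 16-17 0-28-1-2 0-3-5-9-3-3-10-21 0-3-2-1 0-3-3-6 0-9-1-2 0-22"/>
exit: north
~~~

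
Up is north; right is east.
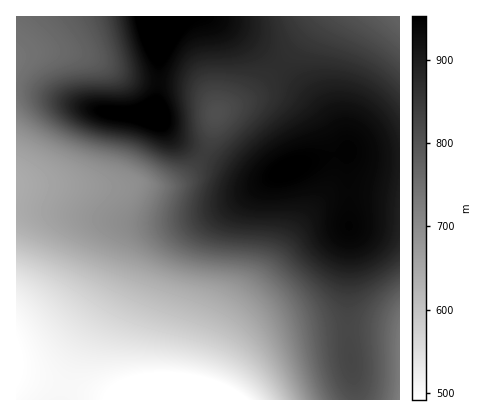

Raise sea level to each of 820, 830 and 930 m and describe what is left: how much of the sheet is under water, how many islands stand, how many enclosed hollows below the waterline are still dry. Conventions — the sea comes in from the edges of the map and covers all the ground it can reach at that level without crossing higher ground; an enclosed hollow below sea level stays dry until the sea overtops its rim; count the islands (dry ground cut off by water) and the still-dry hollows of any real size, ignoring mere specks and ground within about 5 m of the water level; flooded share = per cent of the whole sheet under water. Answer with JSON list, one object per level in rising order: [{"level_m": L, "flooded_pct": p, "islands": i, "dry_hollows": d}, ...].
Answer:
[{"level_m": 820, "flooded_pct": 55, "islands": 0, "dry_hollows": 1}, {"level_m": 830, "flooded_pct": 57, "islands": 0, "dry_hollows": 1}, {"level_m": 930, "flooded_pct": 88, "islands": 1, "dry_hollows": 0}]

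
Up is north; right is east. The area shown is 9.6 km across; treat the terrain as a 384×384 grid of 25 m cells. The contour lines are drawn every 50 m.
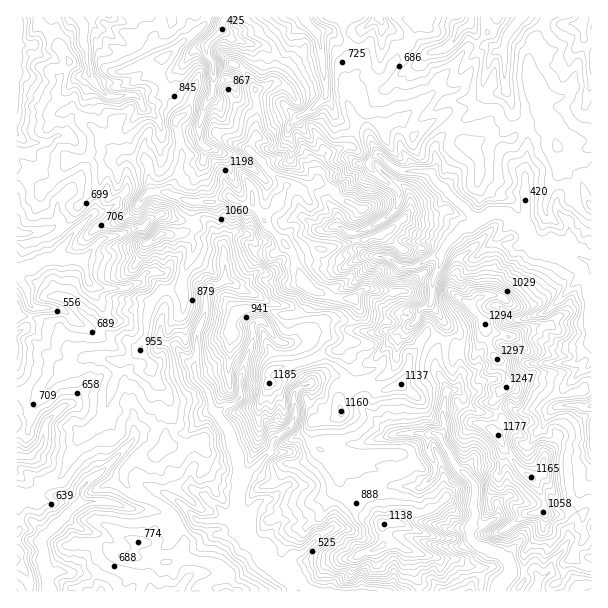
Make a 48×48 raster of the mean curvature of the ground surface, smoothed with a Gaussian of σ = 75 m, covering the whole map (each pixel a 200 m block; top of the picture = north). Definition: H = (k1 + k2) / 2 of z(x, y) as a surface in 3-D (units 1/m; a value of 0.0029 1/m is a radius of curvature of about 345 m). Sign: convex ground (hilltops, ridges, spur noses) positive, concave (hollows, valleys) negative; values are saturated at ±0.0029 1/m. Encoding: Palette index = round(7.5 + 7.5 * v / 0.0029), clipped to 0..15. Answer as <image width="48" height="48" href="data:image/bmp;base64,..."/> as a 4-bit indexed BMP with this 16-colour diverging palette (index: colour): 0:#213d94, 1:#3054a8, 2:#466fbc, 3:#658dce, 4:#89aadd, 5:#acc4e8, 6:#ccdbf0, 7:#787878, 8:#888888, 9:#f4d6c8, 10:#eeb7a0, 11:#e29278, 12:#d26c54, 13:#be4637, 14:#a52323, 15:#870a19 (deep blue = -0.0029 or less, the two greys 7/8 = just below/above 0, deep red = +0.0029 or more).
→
<image width="48" height="48" href="data:image/bmp;base64,Qk32BAAAAAAAAHYAAAAoAAAAMAAAADAAAAABAAQAAAAAAIAEAAATCwAAEwsAABAAAAAAAAAAlD0hAKhUMAC8b0YAzo1lAN2qiQDoxKwA8NvMAHh4eACIiIgAyNb0AKC37gB4kuIAVGzSADdGvgAjI6UAGQqHAIwo7JaXl4WLu8zLdVQUAiFZU0O2PcTsRNokJYh3d5g1epZkVXt6abSoS3eqY7M6WtUodpiamLmau4ZVZpze15Opvs67ZLVK2uc9yYmJh2mWmVZWcyip/9nthDUQI9ehuJMqyXaKqWi4VlR2rEB3M6dWvNNu1Cy1XMZBZZuoiXpTZ1a3i7cCWfzYICE2/jikaZeVGsp0VpoYdWaKd4xImaqpuagoCv/oi8u6QSAFmoPIakglmqqZhmeHv8QcNziHWJmHk+yrlUlDqDrXRliYdmVBXegMknynV2qsowjIaIhbqDWKZVeXiIeHHXA8tu61ZpZZuFGLiXlZqTc86piYh3idewJnnJu0eCFpuIgIupl6thsxM6qZmrzaRxoW6hv2hcgYqomheKmuozvQ2aZVU0aqULtH8yeZhKsKuqilV4dKoErhCNd3iFACEJ2/2XKMpWwVtoqFeIpkNJm4oOvNl3iZwJ6VyJdKuWuiJHqFiJqXE1vrsMm7VmZ8wKZ8YkQQEom4ZXuFebm1TwTcYJa5acmusURr/IaZ32iqh0iWe5dBbwjegwSXdnvGg2aFr6iWTkh6mGaWnYcWfwTOunRXqYTXRaNaxkd5aEmXiqupqrQVfHCam9qqdZPZR6iN9TZWaGp4mHZa5EOTrcCoFVi8voScZ6apJdhlVVeJhlmntniBruGylmVqQ0Ia51TNz7eMlZi8RaYkx26gfKAHx1NHm4ox8DXNEDfcY7ISfYOZui3Aa/+6d3ZW+UNQBIvFPJMM1GXcyEiqzWvAjoQVVr3v9IvsCf7s/ZuStEeqpRQgGq2QJASa3fqmn8r8C+eKh4iYZVaplnrOMQqnwYZDjoQneJNLZMVol3h3hmM0QmdrlVXacIqYe2ZTQDAwMMY6hmZ3Zrp0iCma+WSrcJyr2o3qQjj8kI2Fc1VWV3m6LZAGz/ynMXRZ1la3n/tVdBfJaldWaWZYcN3BBqiYVTTKWUICMD/JiFM8hUmpWmuVyAS/oAR0dXnYc4pI/TD6ebVRNlvDjGuknVYZ9oz/3N5rpdd/3+G8hiTHmjqW1Vq3N8aAr/pWXi5Wu5jXZ4PacVzZlymmloiJZJiyh2hke30ayI1ndFlVFlnJmCeZeId5tnmluEtxqJDJJLt1IYAjR4aodDaZiZiKp4mnx0zDID+nV6qkxAx9Z6moaFmpiDVGVYl1tj2AjL2oCVtrscmMRaqYi1eZiGq1WKeEuT5Q+Ey4F7o2ldeLlXiJeXioiEiqi4nHZI/AtIynUHsnqZqmioZ5hXiYZzqZt5l9FnfwVomjHRNLhmiadXdolIp3ZTmJl2ARKZboDV21nqFrh1d5uIhnNaqJpEZ7VAeZmYbOBC6/yJCLiIZnintbN7mGtTm6tF7sqoKPDOpIiICql3pUi5iXN7h2pUlX43lnm+cmL9V3iYC5mUuUNbmVN7iHd0OMoIl1Vo5gaUFaabG5ezq3Qi2FKKmaZ0uaooeaiUjrAUraZ1FpOkV5vCZ+U6uHhz2aYnhXiIaNkN10ZDy8hRm8yHN7tEiUVQ=="/>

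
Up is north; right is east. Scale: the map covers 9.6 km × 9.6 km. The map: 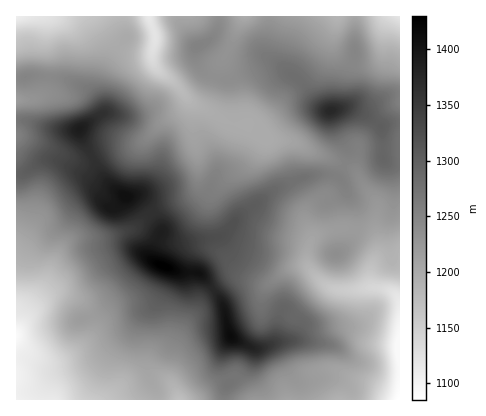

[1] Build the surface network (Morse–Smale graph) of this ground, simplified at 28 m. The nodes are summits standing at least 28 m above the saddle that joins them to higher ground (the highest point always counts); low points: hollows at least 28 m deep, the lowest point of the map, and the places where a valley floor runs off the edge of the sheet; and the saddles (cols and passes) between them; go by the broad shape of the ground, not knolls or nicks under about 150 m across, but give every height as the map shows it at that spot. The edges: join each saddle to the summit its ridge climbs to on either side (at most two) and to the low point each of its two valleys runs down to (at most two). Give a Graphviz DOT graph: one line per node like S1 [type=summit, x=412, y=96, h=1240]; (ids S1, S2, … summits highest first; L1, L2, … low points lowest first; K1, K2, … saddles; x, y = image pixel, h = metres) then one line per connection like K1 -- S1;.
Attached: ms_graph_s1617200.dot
graph terrain {
  S1 [type=summit, x=162, y=266, h=1430];
  S2 [type=summit, x=230, y=336, h=1415];
  S3 [type=summit, x=126, y=196, h=1409];
  S4 [type=summit, x=330, y=110, h=1377];
  L1 [type=low, x=398, y=400, h=1085];
  L2 [type=low, x=16, y=336, h=1093];
  L3 [type=low, x=16, y=16, h=1108];
  L4 [type=low, x=148, y=16, h=1115];
  L5 [type=low, x=400, y=16, h=1120];
  K1 [type=saddle, x=214, y=290, h=1375];
  K2 [type=saddle, x=152, y=212, h=1364];
  K3 [type=saddle, x=92, y=156, h=1362];
  K4 [type=saddle, x=344, y=166, h=1251];
  K5 [type=saddle, x=214, y=76, h=1237];
  K1 -- S1;
  K1 -- S2;
  K1 -- L1;
  K1 -- L2;
  K2 -- S1;
  K2 -- S3;
  K2 -- L2;
  K2 -- L4;
  K3 -- S1;
  K3 -- S3;
  K3 -- L4;
  K4 -- S1;
  K4 -- S4;
  K4 -- L1;
  K4 -- L3;
  K5 -- S1;
  K5 -- S4;
  K5 -- L4;
  K5 -- L5;
}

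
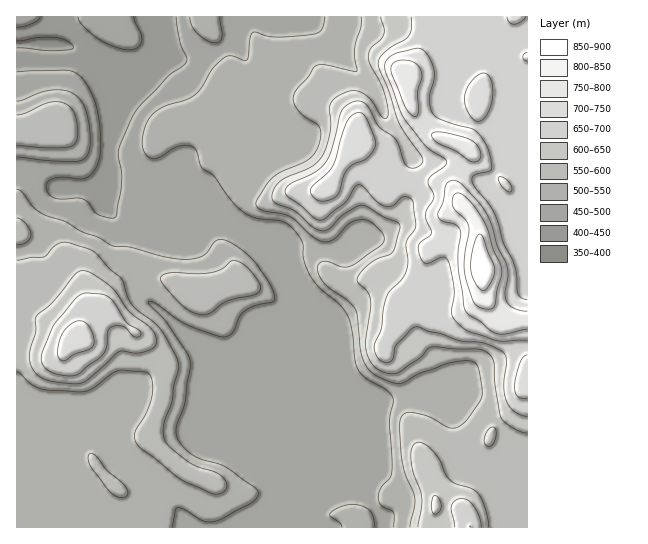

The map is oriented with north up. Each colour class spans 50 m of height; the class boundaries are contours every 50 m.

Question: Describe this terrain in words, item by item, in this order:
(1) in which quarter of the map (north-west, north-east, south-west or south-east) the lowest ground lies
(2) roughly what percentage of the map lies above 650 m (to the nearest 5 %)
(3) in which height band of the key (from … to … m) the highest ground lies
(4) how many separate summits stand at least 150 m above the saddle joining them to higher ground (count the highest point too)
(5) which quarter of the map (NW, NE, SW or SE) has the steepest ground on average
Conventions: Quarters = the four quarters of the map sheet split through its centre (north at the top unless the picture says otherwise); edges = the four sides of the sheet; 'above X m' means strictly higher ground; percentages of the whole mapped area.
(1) The lowest point lies in the north-west quarter of the map.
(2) Roughly 20 % of the ground is higher than 650 m.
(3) The highest ground lies in the 850–900 m band.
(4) Counting only tops that stand 150 m proud, the map has 2 summits.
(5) The north-east quarter is the steepest part of the map.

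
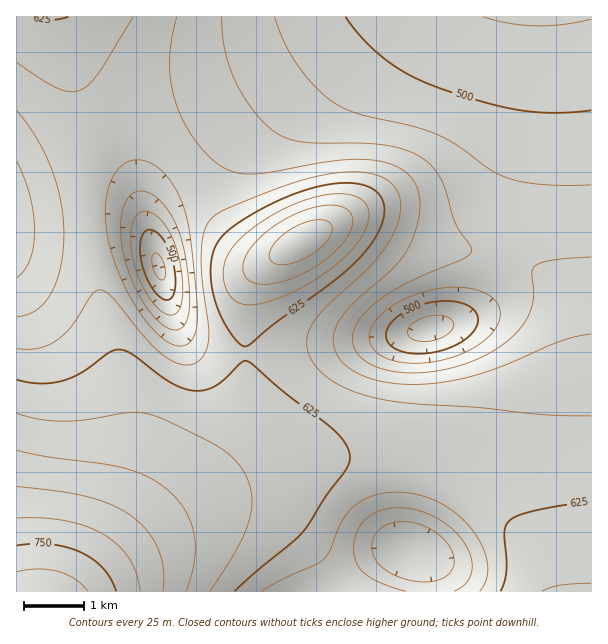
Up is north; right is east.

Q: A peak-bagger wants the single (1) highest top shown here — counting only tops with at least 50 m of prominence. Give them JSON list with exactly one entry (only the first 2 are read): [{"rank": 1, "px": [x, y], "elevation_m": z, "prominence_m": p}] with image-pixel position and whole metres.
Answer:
[{"rank": 1, "px": [302, 242], "elevation_m": 715, "prominence_m": 90}]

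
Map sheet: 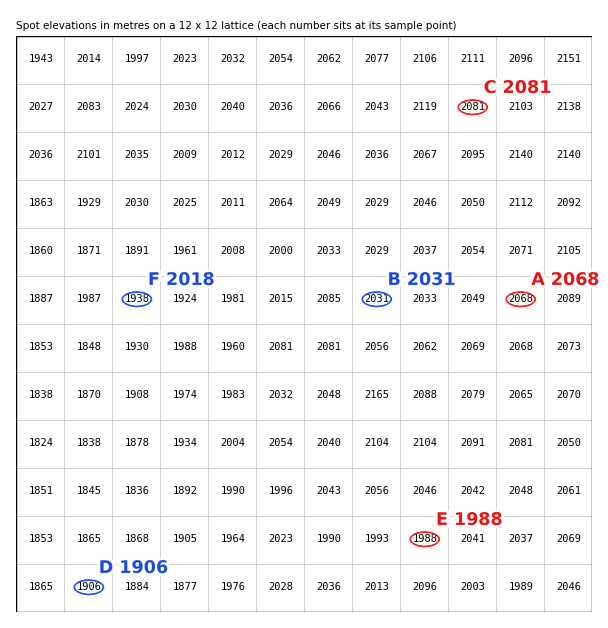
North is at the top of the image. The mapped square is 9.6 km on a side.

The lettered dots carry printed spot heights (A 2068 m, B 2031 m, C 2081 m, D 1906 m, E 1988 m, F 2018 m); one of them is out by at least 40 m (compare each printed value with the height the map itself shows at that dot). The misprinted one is F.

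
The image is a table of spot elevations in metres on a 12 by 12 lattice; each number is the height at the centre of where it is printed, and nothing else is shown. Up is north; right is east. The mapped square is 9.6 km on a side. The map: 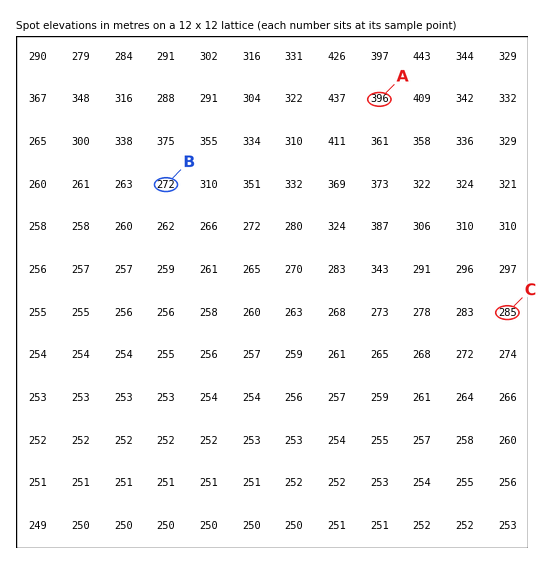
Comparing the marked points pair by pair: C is above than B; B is below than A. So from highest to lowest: A C B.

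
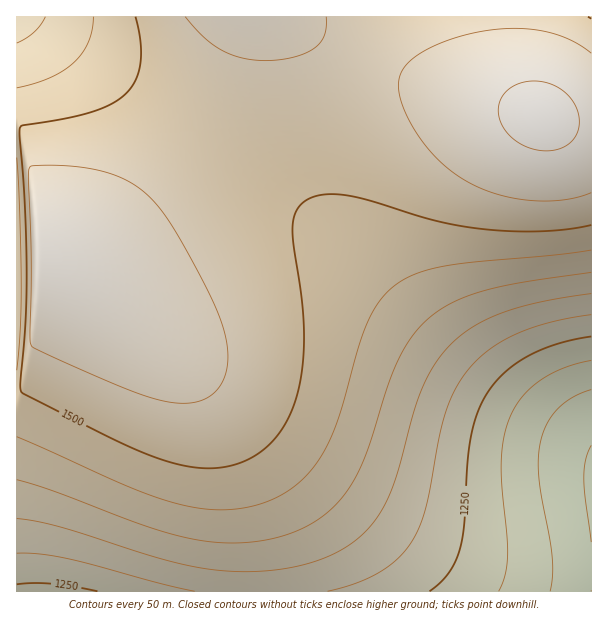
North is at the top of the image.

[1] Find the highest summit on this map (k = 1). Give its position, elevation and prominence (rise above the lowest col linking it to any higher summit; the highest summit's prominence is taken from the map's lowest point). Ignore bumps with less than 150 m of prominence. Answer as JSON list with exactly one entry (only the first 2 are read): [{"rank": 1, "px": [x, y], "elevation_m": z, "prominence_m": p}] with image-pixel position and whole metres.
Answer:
[{"rank": 1, "px": [542, 116], "elevation_m": 1610, "prominence_m": 517}]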